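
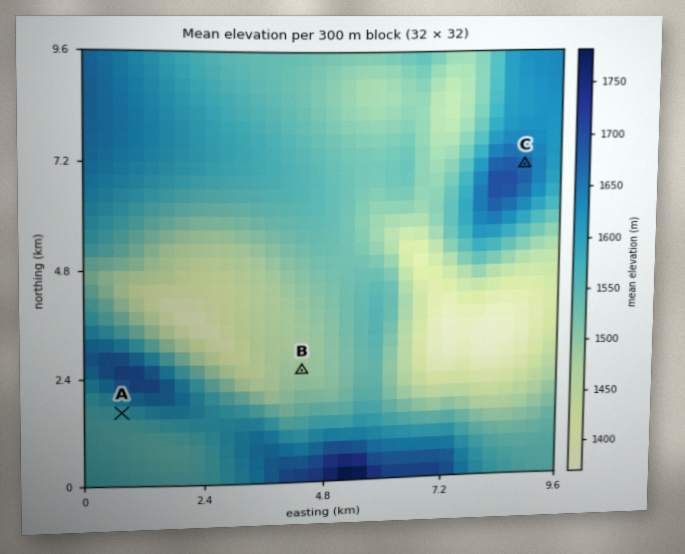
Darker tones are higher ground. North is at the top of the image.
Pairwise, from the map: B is below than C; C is above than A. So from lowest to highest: B A C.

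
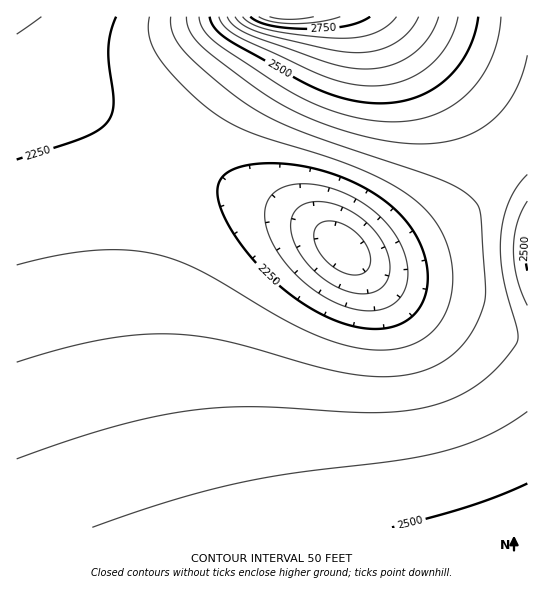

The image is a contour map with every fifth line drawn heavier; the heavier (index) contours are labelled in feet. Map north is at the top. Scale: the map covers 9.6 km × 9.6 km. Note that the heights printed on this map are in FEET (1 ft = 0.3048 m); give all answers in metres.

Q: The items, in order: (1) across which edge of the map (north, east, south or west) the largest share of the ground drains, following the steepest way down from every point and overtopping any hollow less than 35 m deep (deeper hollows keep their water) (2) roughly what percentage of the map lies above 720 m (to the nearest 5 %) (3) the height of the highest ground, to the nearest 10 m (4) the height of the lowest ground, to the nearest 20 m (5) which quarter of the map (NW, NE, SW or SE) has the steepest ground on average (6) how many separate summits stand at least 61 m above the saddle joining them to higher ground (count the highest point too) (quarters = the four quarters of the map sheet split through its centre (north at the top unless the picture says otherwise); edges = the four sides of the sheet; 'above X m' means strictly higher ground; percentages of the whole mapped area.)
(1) The largest share of the runoff leaves by the western edge.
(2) Ground above 720 m makes up about 50 % of the sheet.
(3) About 880 m is the highest elevation on the sheet.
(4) About 640 m is the lowest elevation on the sheet.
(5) The steepest ground, on average, is in the north-east quarter.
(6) There is 1 summit with 61 m or more of prominence.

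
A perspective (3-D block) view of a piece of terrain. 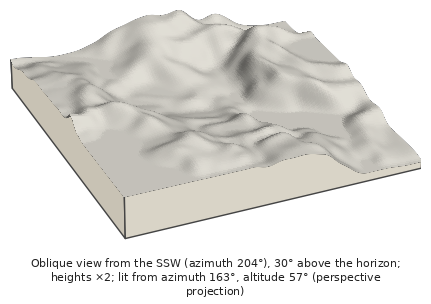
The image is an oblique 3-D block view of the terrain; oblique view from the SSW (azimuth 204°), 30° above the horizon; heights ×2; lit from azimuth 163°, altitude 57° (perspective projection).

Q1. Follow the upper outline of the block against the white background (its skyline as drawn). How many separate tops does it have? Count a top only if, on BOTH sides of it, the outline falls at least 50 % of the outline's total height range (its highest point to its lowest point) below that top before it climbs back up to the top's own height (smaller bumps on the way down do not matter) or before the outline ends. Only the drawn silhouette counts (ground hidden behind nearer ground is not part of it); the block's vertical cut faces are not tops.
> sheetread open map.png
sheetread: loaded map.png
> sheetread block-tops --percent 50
0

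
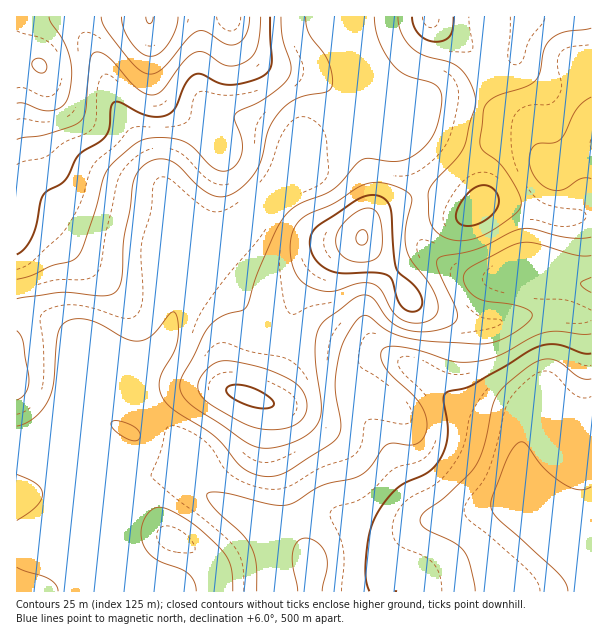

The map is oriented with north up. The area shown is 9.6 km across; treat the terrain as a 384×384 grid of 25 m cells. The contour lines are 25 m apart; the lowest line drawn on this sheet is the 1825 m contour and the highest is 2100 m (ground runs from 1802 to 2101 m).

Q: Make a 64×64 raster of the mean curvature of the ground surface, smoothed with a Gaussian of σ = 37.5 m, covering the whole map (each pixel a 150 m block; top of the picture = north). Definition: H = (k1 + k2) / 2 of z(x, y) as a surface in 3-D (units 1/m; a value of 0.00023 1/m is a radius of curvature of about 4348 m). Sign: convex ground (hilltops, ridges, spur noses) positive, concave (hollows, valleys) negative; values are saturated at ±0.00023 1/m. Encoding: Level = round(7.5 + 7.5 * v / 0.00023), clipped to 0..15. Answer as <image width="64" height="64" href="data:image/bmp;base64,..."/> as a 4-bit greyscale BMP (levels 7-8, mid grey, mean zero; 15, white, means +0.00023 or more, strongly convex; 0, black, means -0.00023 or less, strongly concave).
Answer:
<image width="64" height="64" href="data:image/bmp;base64,Qk12CAAAAAAAAHYAAAAoAAAAQAAAAEAAAAABAAQAAAAAAAAIAAATCwAAEwsAABAAAAAAAAAAAAAAABEREQAiIiIAMzMzAERERABVVVUAZmZmAHd3dwCIiIgAmZmZAKqqqgC7u7sAzMzMAN3d3QDu7u4A////AImruoV4d3d3czV6u5dUdmiZh2ZneJmZiHd3iZqpmZmYiJqpVniHd3UjVoq7l1R2aJqYdmZ4mZmId3eImZmZmIh4iIVXd4d2JGZnm8uXZHV5q6l2ZneJmYiHd3iZmIiId2d3RXd3d3J5mZmru5dkdYm7qXdnd4iZiIiHiIiId3d3ZmVnd3d3RZu7u7uqh2V2iaupd3d3eIiIiIiIiId3dmZmZXd3d3c4vNzMuph2R3aJqph3d3Znd4iImZmId3dmZmZmV3d3dzm83MuodmVXd3iYh3eIdmZmd3iIiId3ZmZmd3dld3d3OLzLqYZVVXd3d3dmd4h2VVVmZ3d3d2ZmZmeIiIdXd3c3q7qHZVRXdlVnZmZniHZVVVZmZmZmZmZneJiImGd3d2SamGVURFREZ3ZlVmeIh2VWZmZmZVVWZniJmZmZdnd3dImHVVVVVWZ3d2VWeIiHdmd3dmZmVVVniZmZmZmGd3d2aYZVZmZmeIiHZmZ4iId3d4h3eHZVVniJqpmZmWd3d3d4dVZ3d3iZmYh3d4iIh3eIiHiJh1VniJmaiIdlZ3d3dXh1Vnd3iaqZh3d3iZh3eJmIeJmGVWeJmZllRGd3d3VHmHVWZmeJqZh3dneJmHZ4qpd4moZVaJmZmEZ3d4d2NYqpdVVURXiYd2ZmeJmYdnmql3iallVoiYiIRneId1V5q7l1RENFeId3dmZ4mZdlebuoZ5qXVWiIiIhjR3d2aau8uWRDM0V4iIiZh3iZhlV5vKhnmpdVZ4iIiIczd3Sbu7qXVDM0V4mqq8yph4dlVpvMp1aKl1Vnd3iIqYJHdKu6mGVERWeJq7ze/9qGZVZ5vduWVomXVWd3d4jLlyd1q6hlVVZ4q8zN3d7/2nVEaL3tyXVFeYZVVnd3iMy4VHZ4U1VGeaze/u7dzN3JYzR73tuWVEZ4dlVVZneIzLljd2Zndkebzf//7cuqq7lTJYvcqFREZ4dlVURVZ4mruXJ3d3d2R4q83e3LqYeJmGQ1i7lkM0Z4h2VVQzRXmpqpcnd3d3VWZ4mrupiHZmeZdUWJhTESV4iHdmUyI0ebialyZ3d2RWVEV5mYdmZmZ5mGVXhjAAJXeIiIdkIRNpuZqHNXd1R3dTNGmZdlVWZ4mYZWdkEAAlZ3iaqXUxE2ipqYZTdjR4mGQ0aaqGVVZ4mYdmZlIAE0ZnibzMp1M0aaqphlQzV4mpdURpqodlZomYh2ZUMjV4iImazd3Lh2eKuZdmVVVomqmGRWmqh2ZniZh3d1ITe+/cu7u83u3Lq7zXZlVVVniaqYZVaJmHZniZl3eHQAOv//7LqZrO/t3d3dRFVVZniaqYdmZniIh2eJmHeJcwA8///rmHeazMzM3cs0VmZ4mZmZh2ZmZ4iHd4iId4mDADz//8l1VniIiJmph1Z3d4mamZiHZmdneJh3eId3moQAO//8lkM0VVMRI1ZUiId4mqmZiHZmd3Z4mYd3eIiahSFb/8lkMiMzElZlRESqh3iamZiIdmZ4dmeJh3d4mZqZd4vLhUMiIzMWd3YkVrqHiZmYiId2ZniHVniId4mqmb3dy5ZCIjMzMyAjADV4uYeJmYiId2ZWeIdkV4h3irqZz//qYxEkVmVUQxAkZ4mph4mYh3d3ZmZ4h3dEd3eaupnf/+gxEkeZmHVDM1eJq6mHiZh3d3dmZneHZ3M2eKzLqt//1yElit3bl1RGm8u7qYeImHd3d3dmZ3hldyNorNy6z//XITac7/7KdnnO7cupd3iYh3d4h2ZmeIRHcEesy6m//+hCNovf//ypm97cu5h3eJmHd4iHZlZniDJ1FXmYd53/+mRFaK3//sqru6maiHZ4mYh3d3dlVniZcxdCVVQzWe/rhmZmet/+ypiHd5p3Z3iZh3d3ZlVWeaqXMmQkMhE2rLqIiHZnre25dlRWmmZniZiHdmZURWeKvLl0N2NDIjRnd3eJl2eLy5dkQ0aaZniZmHZmVUM0Z5rMyoZEdlVURVVVVnmZd3iphlQ0VolmeJiHdmZlQzRnm8zLl2Rmd3ZnZVRFV4mHd4h2REZmd2eIh2Z3iHZURWibzMunVVZ3d4h2VENFaJmHd4ZUVndmZ4dlZomZh2VWeJq8u5dVVnd3iId3d0RWiph3h2VomGVnd2VomqmHd3eJmqqph1VWdmeJh3d3dEWKuXeHZnmYZlZ3d4mql2Z4iZmZmIh3VVVmZ4mHd3d2RXq6h3dmiphmVomZqphlVompmHdmZndlRVZ4iId3d3dFerqHdlaJl2VGm7u6hkNGm7l2VVVWeGREV4iId3d3d1VpuodmVomXZUeszKhkM1i8uGREVVaIdURniId3d3d3VFeph2ZmiZh2V6zLl1MjacynQzVnd4mXZniIh3d3d3ZERpmHeHeJmYhovMuXQiRqzKYxJYmHirqIiIh3d3dmVENGmZiZmYiImXm9y5dCJHrMpiAmm6ibzKmId3d3dmZUQ0eamJq6h2eIec3bljEUe923MBWsuZvLmHd3d3dmZVVVaKqYmrqGVWZ5zcp0ISWM79lBFazKqqh2Z3d3d2VWeIiJqXeKuXVEVXm7qFMiRq3/6mIlrNy5dURWd3d2ZVeby6mXdnmpZURWZ5mGVEVpzv/rdEat7slTNFZ3d3ZVac7sqHZ3aal2Zohmd2ZmZ4rO7tuGaL7/2VIkVnd3dlV77/yXRndZqpiJqlVlVmeIms3tyod5zv/ZUzRmd3d2VYz/64Y3d1mrqqq8"/>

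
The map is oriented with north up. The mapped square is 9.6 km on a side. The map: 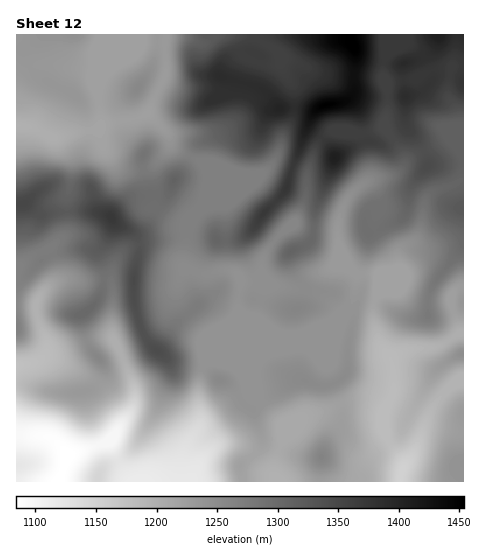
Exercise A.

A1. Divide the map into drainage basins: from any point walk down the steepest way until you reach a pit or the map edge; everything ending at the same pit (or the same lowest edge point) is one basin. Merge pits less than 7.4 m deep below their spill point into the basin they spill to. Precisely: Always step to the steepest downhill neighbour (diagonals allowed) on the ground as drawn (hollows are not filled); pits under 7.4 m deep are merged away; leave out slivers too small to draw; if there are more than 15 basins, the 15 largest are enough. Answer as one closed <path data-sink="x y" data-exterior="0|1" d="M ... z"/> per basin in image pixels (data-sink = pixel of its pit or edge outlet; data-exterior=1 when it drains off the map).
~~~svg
<path data-sink="59 481" data-exterior="1" d="M463 34l-194 0-9 8-4 12-4-2-13 2-8 7-10 16 39 11 20 20-9 3-7 8-2 7-7 5-27 1-29 12-32 49-35 4-10 7-11 12-27-6-42 5-17-12-9 2 1 277 80 0 4-11 4-4 14-6 14-11 20-32 19-44-2-10-6-9 10 8 26 3 8 4 9 9 13 5 8 9 3 8 9 7 5 0 18-15 22-13 7-1 14 6 13 0 11-5 6-6 4-40 12-46-1-19 7-24-1-12 30-11 7-7 4-9 2-19 17-21 37-5z"/><path data-sink="17 126" data-exterior="1" d="M267 34l-250 0-1 170 9-1 17 12 42-5 27 6 11-12 10-7 35-4 32-49 29-12 27-1 7-5 2-7 7-8 9-3-20-20-39-11 10-16 8-7 5-2 8 0 4 2 4-12z"/><path data-sink="400 481" data-exterior="1" d="M463 161l-36 5-17 21-2 19-4 9-7 7-30 11 1 12-7 24 1 19-8 24-7 38 0 22-7 8-8 5 10 21 0 17-18 26-4 16 1 17 143-1 0-176-20 9-16 1 0-16 8-19 28-34z"/><path data-sink="133 481" data-exterior="1" d="M171 361l-2 1 3 10-1 7-30 59-15 18-25 15-3 11 144-1-2-11 1-6 10-6 11-14 0-7-8-26-13-10-3-8-8-9-13-5-9-9-8-4-22-2z"/><path data-sink="278 481" data-exterior="1" d="M302 379l-16 6-34 24 9 23 1 12-11 14-10 6-1 6 3 12 77-1 2-25 6-14 12-15 3-14-1-7-10-22-16 1z"/>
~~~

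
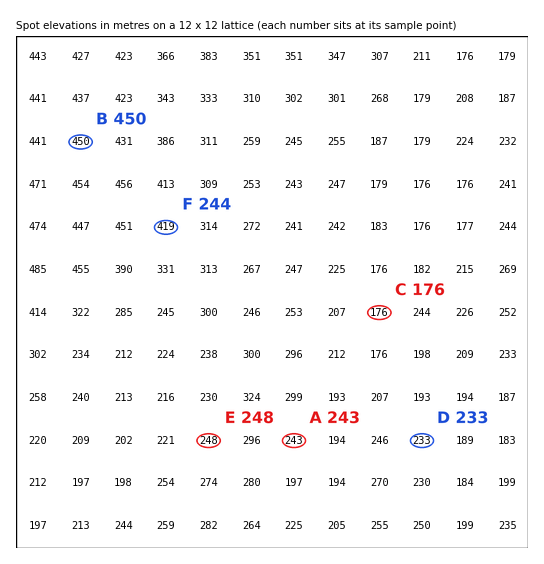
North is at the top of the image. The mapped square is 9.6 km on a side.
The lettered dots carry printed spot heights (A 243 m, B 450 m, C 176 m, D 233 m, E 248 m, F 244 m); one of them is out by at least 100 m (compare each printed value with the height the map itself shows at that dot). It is F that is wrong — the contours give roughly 419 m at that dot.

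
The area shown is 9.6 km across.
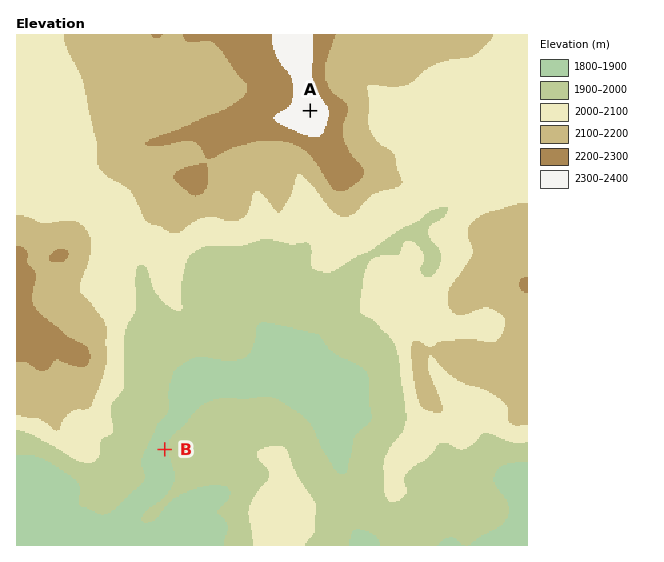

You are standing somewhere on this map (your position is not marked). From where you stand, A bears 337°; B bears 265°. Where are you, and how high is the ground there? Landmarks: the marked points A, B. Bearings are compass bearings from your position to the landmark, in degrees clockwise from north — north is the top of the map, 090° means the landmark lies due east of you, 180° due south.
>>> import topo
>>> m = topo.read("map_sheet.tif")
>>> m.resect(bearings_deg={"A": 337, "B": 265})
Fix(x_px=443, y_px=425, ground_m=2060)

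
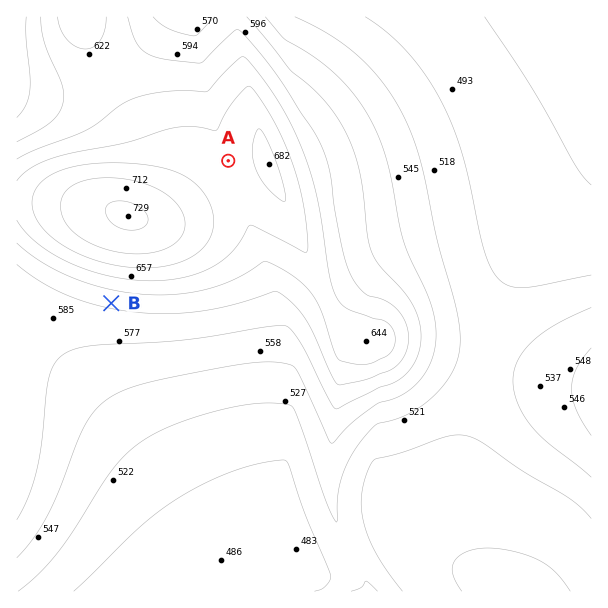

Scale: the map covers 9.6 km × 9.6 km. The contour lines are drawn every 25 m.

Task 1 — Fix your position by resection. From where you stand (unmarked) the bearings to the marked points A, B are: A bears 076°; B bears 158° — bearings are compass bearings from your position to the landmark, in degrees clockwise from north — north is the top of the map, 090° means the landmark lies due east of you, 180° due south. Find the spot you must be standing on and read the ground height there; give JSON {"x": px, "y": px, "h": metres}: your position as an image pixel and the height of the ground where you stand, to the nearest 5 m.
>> {"x": 70, "y": 200, "h": 705}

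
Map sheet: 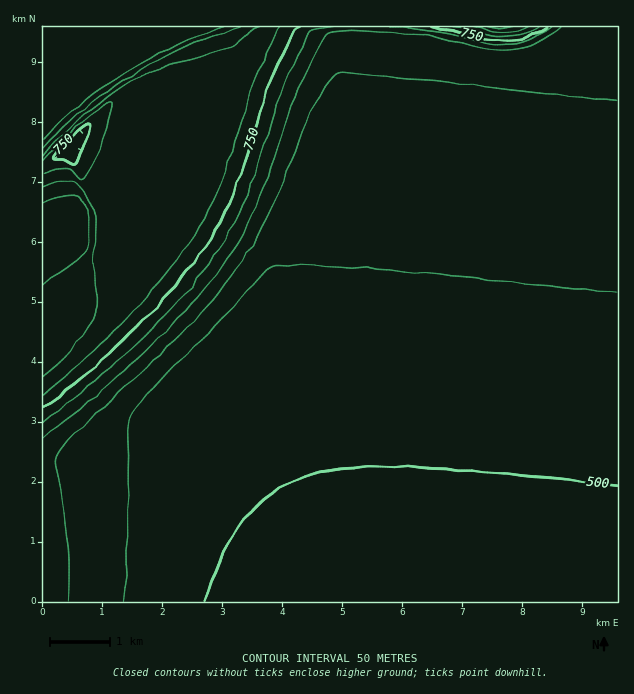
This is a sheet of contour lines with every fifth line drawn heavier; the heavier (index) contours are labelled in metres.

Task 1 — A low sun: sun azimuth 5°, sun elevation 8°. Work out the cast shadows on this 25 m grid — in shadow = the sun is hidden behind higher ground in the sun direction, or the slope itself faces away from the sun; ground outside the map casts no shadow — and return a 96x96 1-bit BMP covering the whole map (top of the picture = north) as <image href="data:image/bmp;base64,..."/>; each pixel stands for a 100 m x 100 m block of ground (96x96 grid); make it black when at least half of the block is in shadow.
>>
<image width="96" height="96" href="data:image/bmp;base64,Qk2+BAAAAAAAAD4AAAAoAAAAYAAAAGAAAAABAAEAAAAAAIAEAAATCwAAEwsAAAIAAAAAAAAA////AAAAAAAAAAAAAAAAAAAAAAAAAAAAAAAAAAAAAAAAAAAAAAAAAAAAAAAAAAAAAAAAAAAAAAAAAAAAAAAAAAAAAAAAAAAAAAAAAAAAAAAAAAAAAAAAAAAAAAAAAAAAAAAAAAAAAAAAAAAAAAAAAAAAAAAAAAAAAAAAAAAAAAAAAAAAAAAAAAAAAAAAAAAAAAAAAAAAAAAAAAAAAAAAAAAAAAAAAAAAAAAAAAAAAAAAAAAAAAAAAAAAAAAAAAAAAAAAAAAAAAAAAAAAAAAAAAAAAAAAAAAAAAAAAAAAAAAAAAAAAAAAAAAAAAAAAAAAAAAAAAAAAAAAAAAAAAAAAAAAAAAAAAAAAAAAAAAAAADAAAAAAAAAAAAAAADgAAAAAAAAAAAAAAD4AAAAAAAAAAAAAAD8AAAAAAAAAAAAAAD/AAAAAAAAAAAAAAD/gAAAAAAAAAAAAAD/4AAAAAAAAAAAAAD/8AAAAAAAAAAAAAD/+AAAAAAAAAAAAAD//AAAAAAAAAAAAAD//gAAAAAAAAAAAAD//wAAAAAAAAAAAAD//4AAAAAAAAAAAAD//8AAAAAAAAAAAAD//+AAAAAAAAAAAAB///AAAAAAAAAAAAAf//gAAAAAAAAAAAAH//wAAAAAAAAAAAAD//wAAAAAAAAAAAAA//4AAAAAAAAAAAAAf/4AAAAAAAAAAAAAH/8AAAAAAAAAAAAAD/+AAAAAAAAAAAAAB/+AAAAAAAAAAAAAAf+AAAAAAAAAAAAAAP/AAAAAAAAAAAAAAH/AAAAAAAAAAAAAAB/AAAAAAAAAAAAAAA/gAAAAAAAAAADAAAfgAAAAAAAAAADwAAHgAAAAAAAAAAD4AABAAAAAAAAAAAB8AAAAAAAAAAAAAAAeAAAAAAAAAAAAAAAOAAAAAAAAAAAAAAADAAAAAAAAAAAAAAABAAAAAAAAAAAAAAAAAAAAAAAAAAAAAAAAAAAAAAAAAAAAAAAAAAAAAAAAAAAAAAAAAAAAAAAAAAAAAAAAAAAAAAAAAAAAAAAAAAAAAAAAAAAAAAAAAAAAAAAAAAAAAAAAAAAAAAAAAAAAAAAAAAAAAAAAAAAAAAAAAAAAAAAAAAAAAAAAAAAAAAAAAAAAAADAAAAAAAAAAAAAAAD0AAAAAAAAAAAAAAD+AAAAAAAAAABwAAD/AAAAAAAAAAD4AAD/gAAAAAAAAAD8AAD/wAAAAAAAAAH8AAD/4AAAAAAAAAP+AAD/8AAAAAAAAAP/AAB/+AAAAAAAAAf/AAA//AAAAAAAAA//gAAf/gAAAAAAAA//gAAP/wAAAAAAAB//gAAH/8AAAAAAAD//wAAD//AAAAAAAH//wAAB//wAAAAAAH//4AAA//+AAAAAAf//4AAAP//gAAAAA///4AAAH//wAAAAB///8AAAD//4AAAAH///8AAAA//8AADz////+AAAAP/+AAP/////+AAAAH//AAf/////+AAAAB//gA///////AAAAAf/wB///////AAAAAH/8D///////gAAAAB//////////gA="/>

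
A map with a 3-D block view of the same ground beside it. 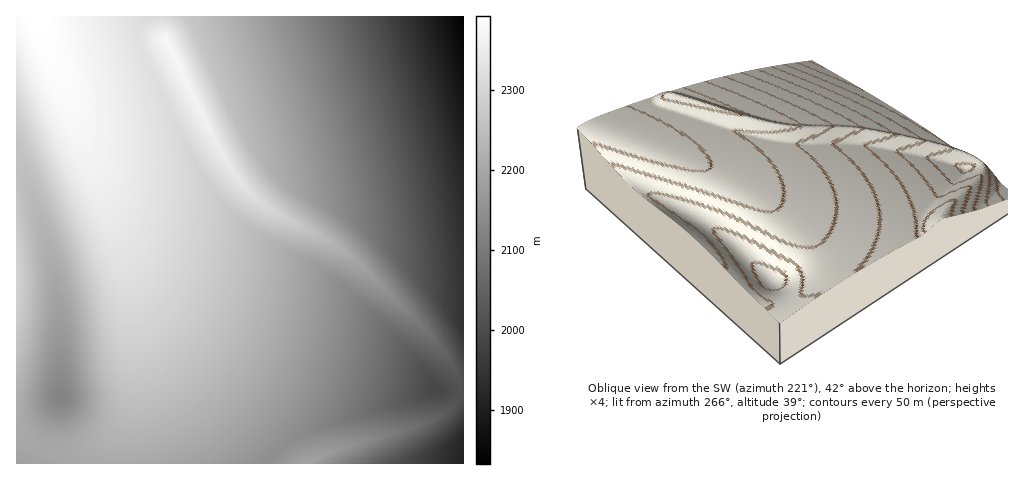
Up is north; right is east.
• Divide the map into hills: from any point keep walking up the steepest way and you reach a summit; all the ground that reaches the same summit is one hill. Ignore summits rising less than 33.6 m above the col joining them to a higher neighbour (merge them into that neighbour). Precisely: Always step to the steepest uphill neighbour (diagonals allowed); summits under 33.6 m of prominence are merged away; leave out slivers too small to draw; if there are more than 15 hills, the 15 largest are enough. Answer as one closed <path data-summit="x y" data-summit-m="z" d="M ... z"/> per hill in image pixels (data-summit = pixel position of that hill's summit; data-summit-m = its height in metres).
<path data-summit="34 17" data-summit-m="2392" d="M147 16l-131 1 0 149 4 0 5 8 20 61 11 43 4 40 0 81-22 64 229 1 17-18 30-17 82-25 38-15-4-11-17-23-76-74-17-13-42-21-28-17-29-28-26-41-55-114-2-14z"/><path data-summit="166 40" data-summit-m="2374" d="M463 16l-315 0-5 5-5 12 2 14 55 114 16 27 17 22 17 16 19 13 48 24 20 13 68 65 18 21 19 27 24 6 3 0z"/><path data-summit="17 273" data-summit-m="2294" d="M20 166l-4 1 0 296 22 1 22-65 0-81-4-40-8-35-23-69z"/><path data-summit="305 463" data-summit-m="2187" d="M435 388l-18 10-103 31-26 14-20 20 195 1 1-68z"/>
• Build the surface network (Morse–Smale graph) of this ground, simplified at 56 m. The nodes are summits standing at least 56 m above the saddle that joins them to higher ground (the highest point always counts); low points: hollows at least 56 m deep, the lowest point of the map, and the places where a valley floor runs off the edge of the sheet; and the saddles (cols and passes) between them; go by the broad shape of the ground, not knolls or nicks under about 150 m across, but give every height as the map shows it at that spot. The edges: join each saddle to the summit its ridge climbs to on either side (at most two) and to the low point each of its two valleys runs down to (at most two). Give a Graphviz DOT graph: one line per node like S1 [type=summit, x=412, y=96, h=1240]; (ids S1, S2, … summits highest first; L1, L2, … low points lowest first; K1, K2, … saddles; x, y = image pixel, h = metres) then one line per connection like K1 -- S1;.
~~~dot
graph terrain {
  S1 [type=summit, x=35, y=19, h=2392];
  L1 [type=low, x=463, y=17, h=1832];
  L2 [type=low, x=463, y=463, h=1903];
  L3 [type=low, x=61, y=397, h=2121];
  K1 [type=saddle, x=116, y=463, h=2203];
  K2 [type=saddle, x=463, y=384, h=2009];
  K1 -- S1;
  K1 -- L2;
  K1 -- L3;
  K2 -- S1;
  K2 -- L1;
  K2 -- L2;
}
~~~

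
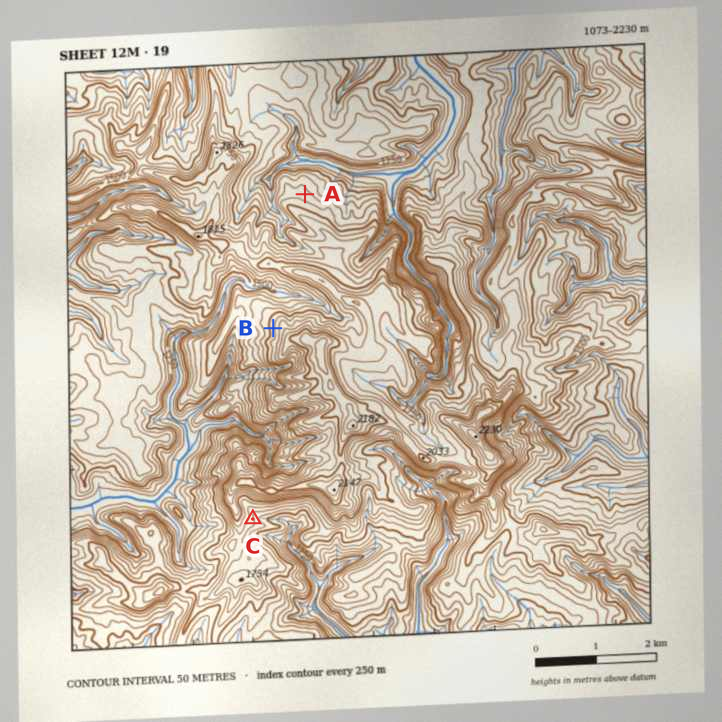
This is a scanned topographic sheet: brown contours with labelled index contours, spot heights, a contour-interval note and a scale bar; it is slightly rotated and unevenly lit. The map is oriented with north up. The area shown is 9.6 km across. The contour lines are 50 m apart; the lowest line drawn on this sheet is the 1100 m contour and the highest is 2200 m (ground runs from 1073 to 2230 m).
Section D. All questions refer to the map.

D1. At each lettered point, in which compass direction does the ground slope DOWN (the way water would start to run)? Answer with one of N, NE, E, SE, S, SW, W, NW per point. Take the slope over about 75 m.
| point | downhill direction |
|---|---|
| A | NE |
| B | W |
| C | E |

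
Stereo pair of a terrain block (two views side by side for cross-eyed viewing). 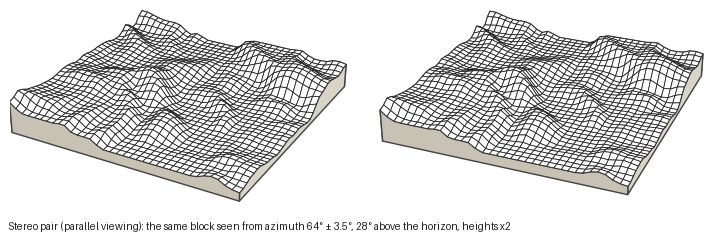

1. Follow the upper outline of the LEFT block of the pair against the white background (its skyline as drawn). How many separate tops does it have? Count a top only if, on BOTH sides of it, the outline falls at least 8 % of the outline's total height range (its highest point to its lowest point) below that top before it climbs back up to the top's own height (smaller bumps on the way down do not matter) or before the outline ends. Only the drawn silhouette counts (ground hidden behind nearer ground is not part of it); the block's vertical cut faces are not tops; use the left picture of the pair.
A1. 4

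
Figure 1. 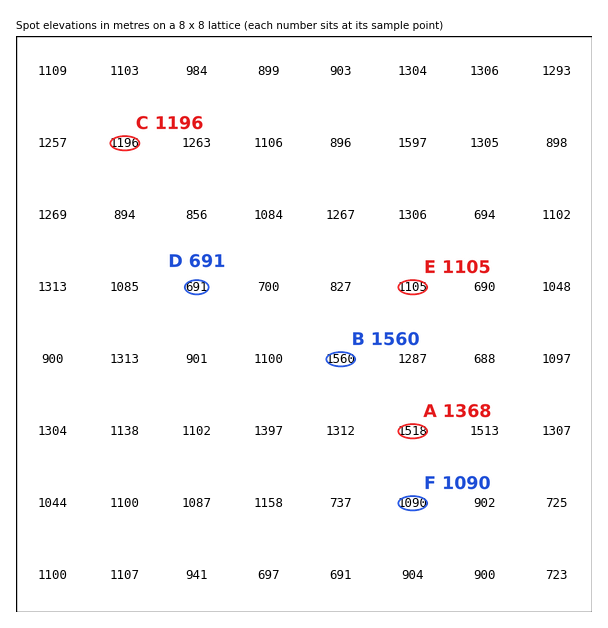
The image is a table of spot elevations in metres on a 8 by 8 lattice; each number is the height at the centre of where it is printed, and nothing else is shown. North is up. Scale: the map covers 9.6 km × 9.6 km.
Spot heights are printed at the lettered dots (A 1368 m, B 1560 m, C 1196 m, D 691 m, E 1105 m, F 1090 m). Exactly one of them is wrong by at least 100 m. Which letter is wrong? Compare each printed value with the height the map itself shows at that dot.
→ A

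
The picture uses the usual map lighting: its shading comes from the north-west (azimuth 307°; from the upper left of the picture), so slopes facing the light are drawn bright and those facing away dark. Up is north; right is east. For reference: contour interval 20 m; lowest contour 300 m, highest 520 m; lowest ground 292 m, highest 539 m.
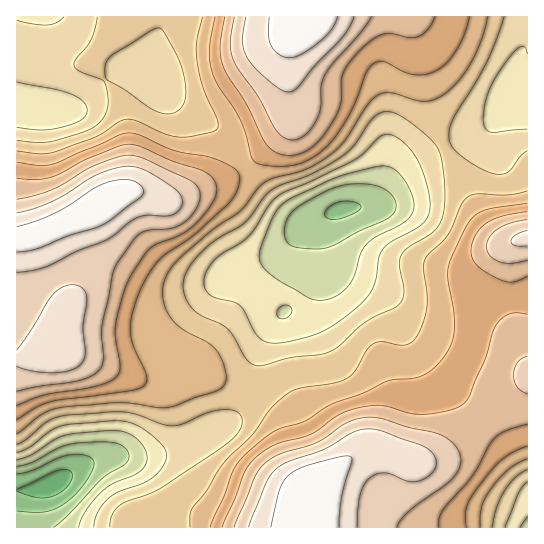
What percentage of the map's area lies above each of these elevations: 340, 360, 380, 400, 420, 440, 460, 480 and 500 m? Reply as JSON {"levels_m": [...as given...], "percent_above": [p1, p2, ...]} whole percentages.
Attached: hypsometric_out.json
{"levels_m": [340, 360, 380, 400, 420, 440, 460, 480, 500], "percent_above": [96, 92, 83, 70, 55, 42, 30, 21, 11]}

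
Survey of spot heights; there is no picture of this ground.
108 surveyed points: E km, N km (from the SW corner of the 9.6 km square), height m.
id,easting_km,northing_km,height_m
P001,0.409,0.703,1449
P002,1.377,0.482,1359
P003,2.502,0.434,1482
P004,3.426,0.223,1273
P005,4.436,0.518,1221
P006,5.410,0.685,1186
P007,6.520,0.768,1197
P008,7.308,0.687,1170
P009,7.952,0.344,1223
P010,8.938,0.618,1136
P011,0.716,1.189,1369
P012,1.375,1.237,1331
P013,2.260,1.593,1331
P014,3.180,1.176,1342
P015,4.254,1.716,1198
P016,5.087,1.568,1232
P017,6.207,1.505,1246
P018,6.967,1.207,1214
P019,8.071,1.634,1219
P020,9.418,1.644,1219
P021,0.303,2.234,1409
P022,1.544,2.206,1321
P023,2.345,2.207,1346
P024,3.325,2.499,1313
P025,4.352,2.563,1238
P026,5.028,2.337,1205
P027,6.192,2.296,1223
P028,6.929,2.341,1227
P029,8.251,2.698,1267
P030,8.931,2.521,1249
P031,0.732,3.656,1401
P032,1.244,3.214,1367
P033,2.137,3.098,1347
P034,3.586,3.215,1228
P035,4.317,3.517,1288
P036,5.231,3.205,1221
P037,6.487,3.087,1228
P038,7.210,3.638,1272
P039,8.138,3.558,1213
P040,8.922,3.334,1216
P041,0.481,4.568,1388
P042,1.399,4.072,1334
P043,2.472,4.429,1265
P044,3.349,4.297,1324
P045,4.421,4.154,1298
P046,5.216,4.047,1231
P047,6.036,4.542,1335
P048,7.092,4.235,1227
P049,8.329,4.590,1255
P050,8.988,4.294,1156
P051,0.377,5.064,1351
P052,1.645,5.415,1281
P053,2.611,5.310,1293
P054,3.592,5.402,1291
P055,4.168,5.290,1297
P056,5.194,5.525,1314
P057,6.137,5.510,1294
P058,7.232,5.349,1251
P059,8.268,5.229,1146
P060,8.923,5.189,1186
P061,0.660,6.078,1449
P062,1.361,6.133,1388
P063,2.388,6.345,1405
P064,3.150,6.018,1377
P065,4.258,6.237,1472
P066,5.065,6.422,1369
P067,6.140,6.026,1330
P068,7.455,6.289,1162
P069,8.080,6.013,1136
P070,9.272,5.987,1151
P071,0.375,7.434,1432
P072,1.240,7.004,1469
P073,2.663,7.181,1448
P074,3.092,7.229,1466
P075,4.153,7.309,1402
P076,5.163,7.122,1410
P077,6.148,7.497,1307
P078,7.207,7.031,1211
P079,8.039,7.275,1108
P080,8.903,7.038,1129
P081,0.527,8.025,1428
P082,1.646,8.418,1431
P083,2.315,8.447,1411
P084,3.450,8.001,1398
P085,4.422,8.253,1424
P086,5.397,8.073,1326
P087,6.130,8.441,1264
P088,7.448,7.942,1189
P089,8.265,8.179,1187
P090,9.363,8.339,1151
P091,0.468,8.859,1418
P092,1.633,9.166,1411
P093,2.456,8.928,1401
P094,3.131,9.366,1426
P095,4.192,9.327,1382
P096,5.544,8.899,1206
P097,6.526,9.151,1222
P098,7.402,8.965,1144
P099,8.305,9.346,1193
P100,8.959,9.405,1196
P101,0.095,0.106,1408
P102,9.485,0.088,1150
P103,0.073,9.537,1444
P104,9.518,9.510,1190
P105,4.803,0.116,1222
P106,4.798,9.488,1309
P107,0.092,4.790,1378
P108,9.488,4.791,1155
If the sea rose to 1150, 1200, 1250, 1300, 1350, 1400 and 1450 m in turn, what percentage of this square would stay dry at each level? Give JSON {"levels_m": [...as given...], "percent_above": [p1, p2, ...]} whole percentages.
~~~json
{"levels_m": [1150, 1200, 1250, 1300, 1350, 1400, 1450], "percent_above": [94, 82, 59, 45, 32, 21, 5]}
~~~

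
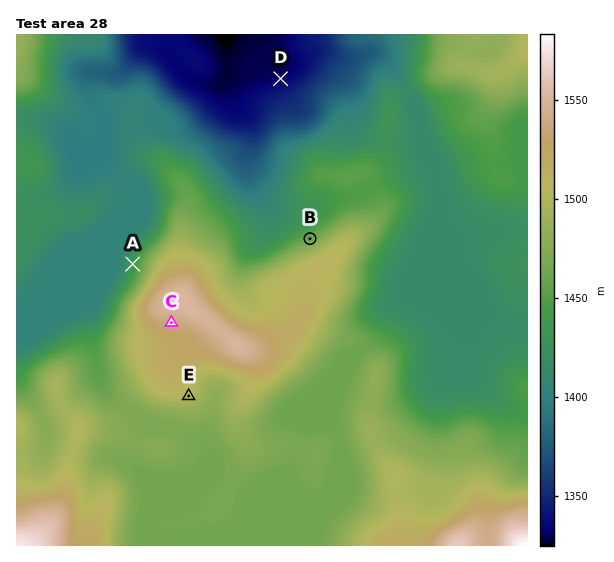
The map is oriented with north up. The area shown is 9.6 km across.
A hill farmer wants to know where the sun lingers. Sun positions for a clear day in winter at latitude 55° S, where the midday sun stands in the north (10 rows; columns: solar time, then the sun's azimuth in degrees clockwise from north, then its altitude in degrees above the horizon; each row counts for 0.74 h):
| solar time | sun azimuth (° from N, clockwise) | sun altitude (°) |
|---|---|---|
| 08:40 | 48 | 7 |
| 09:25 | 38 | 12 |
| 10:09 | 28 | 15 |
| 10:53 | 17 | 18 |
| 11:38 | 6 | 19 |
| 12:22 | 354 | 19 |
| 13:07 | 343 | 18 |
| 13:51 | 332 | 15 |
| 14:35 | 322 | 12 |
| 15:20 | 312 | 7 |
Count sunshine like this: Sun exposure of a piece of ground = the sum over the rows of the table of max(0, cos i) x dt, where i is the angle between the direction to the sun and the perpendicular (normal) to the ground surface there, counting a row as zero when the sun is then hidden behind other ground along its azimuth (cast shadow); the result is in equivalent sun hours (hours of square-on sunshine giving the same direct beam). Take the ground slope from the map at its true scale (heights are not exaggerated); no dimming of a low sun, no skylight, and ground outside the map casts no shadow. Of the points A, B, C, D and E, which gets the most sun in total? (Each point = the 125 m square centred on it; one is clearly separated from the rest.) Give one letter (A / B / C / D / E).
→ B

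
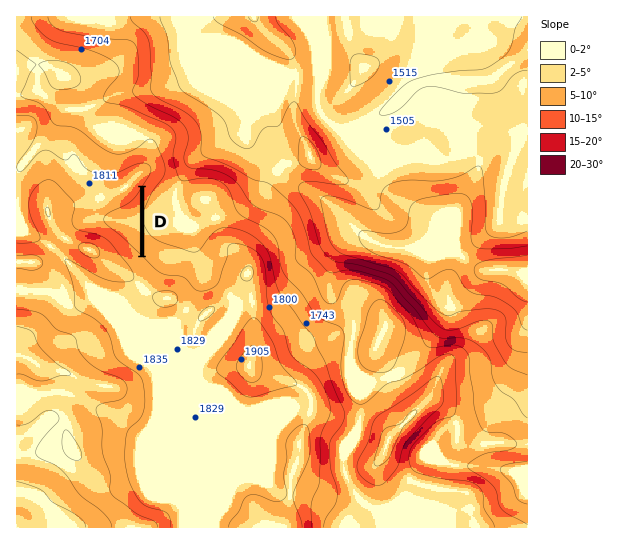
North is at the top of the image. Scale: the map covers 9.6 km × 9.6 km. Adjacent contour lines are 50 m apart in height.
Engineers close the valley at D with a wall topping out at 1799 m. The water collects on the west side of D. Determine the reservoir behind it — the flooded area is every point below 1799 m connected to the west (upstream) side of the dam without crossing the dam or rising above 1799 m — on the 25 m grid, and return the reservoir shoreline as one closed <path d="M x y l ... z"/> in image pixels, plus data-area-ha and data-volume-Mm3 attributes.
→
<path d="M139 192l-2 2 0 1-7 8-1 0-3 2-8 4-3 0-5 3-6 6 0 3 10 10 1 0 4 4 2 0 17 17 2-1 0-58-1-1z" data-area-ha="39" data-volume-Mm3="8.09"/>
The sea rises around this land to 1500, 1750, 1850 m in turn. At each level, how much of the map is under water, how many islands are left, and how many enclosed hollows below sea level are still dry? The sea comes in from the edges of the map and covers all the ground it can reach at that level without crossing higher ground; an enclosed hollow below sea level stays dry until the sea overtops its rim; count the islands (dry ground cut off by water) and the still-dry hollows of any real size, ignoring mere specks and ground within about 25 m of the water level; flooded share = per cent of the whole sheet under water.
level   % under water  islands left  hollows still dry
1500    9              0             0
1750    59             1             0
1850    85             1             0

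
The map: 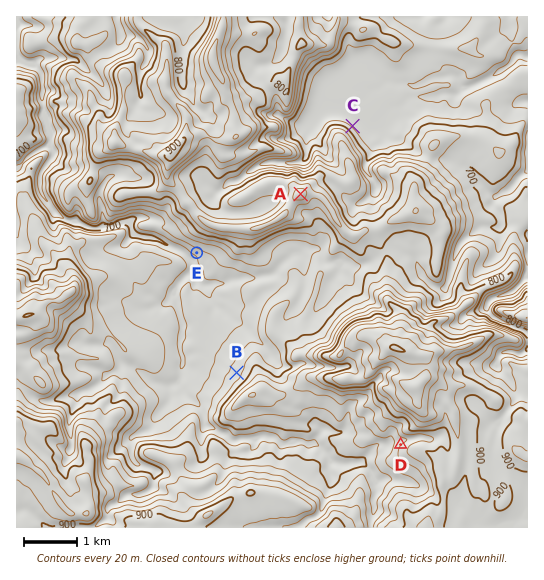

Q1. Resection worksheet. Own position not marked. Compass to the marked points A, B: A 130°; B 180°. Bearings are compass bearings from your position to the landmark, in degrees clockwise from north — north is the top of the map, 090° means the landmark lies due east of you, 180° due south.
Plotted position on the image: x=237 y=140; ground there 875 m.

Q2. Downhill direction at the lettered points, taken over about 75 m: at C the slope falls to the NE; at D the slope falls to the NW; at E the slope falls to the SW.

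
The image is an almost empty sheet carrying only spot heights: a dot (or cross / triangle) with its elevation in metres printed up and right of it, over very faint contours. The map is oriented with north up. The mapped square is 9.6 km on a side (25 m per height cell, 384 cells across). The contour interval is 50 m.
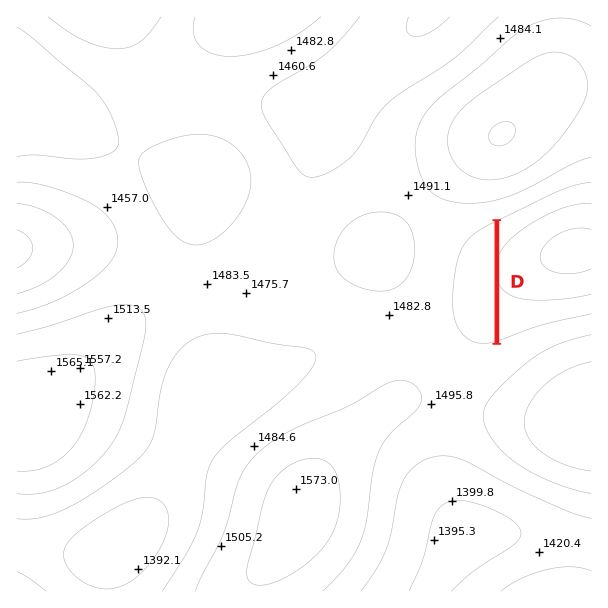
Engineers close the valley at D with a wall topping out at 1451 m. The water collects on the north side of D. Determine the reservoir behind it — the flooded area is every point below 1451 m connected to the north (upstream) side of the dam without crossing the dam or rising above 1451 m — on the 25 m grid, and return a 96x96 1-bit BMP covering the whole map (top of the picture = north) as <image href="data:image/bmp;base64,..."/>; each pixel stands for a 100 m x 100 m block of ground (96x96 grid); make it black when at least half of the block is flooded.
<image width="96" height="96" href="data:image/bmp;base64,Qk2+BAAAAAAAAD4AAAAoAAAAYAAAAGAAAAABAAEAAAAAAIAEAAATCwAAEwsAAAIAAAAAAAAA////AAAAAAAAAAAAAAAAAAAAAAAAAAAAAAAAAAAAAAAAAAAAAAAAAAAAAAAAAAAAAAAAAAAAAAAAAAAAAAAAAAAAAAAAAAAAAAAAAAAAAAAAAAAAAAAAAAAAAAAAAAAAAAAAAAAAAAAAAAAAAAAAAAAAAAAAAAAAAAAAAAAAAAAAAAAAAAAAAAAAAAAAAAAAAAAAAAAAAAAAAAAAAAAAAAAAAAAAAAAAAAAAAAAAAAAAAAAAAAAAAAAAAAAAAAAAAAAAAAAAAAAAAAAAAAAAAAAAAAAAAAAAAAAAAAAAAAAAAAAAAAAAAAAAAAAAAAAAAAAAAAAAAAAAAAAAAAAAAAAAAAAAAAAAAAAAAAAAAAAAAAAAAAAAAAAAAAAAAAAAAAAAAAAAAAAAAAAAAAAAAAAAAAAAAAAAAAAAAAAAAAAAAAAAAAAAAAAAAAAAAAAAAAAAAAAAAAAAAAAAAAAAAAAAAAAAAAAAAAAAAAAAAAAAAAAAAAAAAAAAAAAAAAAAAAAAAAAAAAAAAAAAAAAAAAAAAAAAAAAAAAAAAAAAAAAAAAAAAAAAAAAAAAAAAAAAAAAAAAAAAAAAAAAAAAAAAAAAAAAAAAAAAAAAAAAAAAAAAAAAAAAAAAAAAAAAAAAAAAAAAAAAAAAAAAAAAAAAAAAAAAAAAAAAAAAAAAAOAAAAAAAAAAAAAAAfAAAAAAAAAAAAAAA/AAAAAAAAAAAAAAB/AAAAAAAAAAAAAAB/AAAAAAAAAAAAAAB/AAAAAAAAAAAAAAB/AAAAAAAAAAAAAAD/AAAAAAAAAAAAAAB/AAAAAAAAAAAAAAB/AAAAAAAAAAAAAAB/AAAAAAAAAAAAAAB/AAAAAAAAAAAAAAB/AAAAAAAAAAAAAAB/AAAAAAAAAAAAAAB/AAAAAAAAAAAAAAA/AAAAAAAAAAAAAAA/AAAAAAAAAAAAAAAfAAAAAAAAAAAAAAAPAAAAAAAAAAAAAAAHAAAAAAAAAAAAAAAAAAAAAAAAAAAAAAAAAAAAAAAAAAAAAAAAAAAAAAAAAAAAAAAAAAAAAAAAAAAAAAAAAAAAAAAAAAAAAAAAAAAAAAAAAAAAAAAAAAAAAAAAAAAAAAAAAAAAAAAAAAAAAAAAAAAAAAAAAAAAAAAAAAAAAAAAAAAAAAAAAAAAAAAAAAAAAAAAAAAAAAAAAAAAAAAAAAAAAAAAAAAAAAAAAAAAAAAAAAAAAAAAAAAAAAAAAAAAAAAAAAAAAAAAAAAAAAAAAAAAAAAAAAAAAAAAAAAAAAAAAAAAAAAAAAAAAAAAAAAAAAAAAAAAAAAAAAAAAAAAAAAAAAAAAAAAAAAAAAAAAAAAAAAAAAAAAAAAAAAAAAAAAAAAAAAAAAAAAAAAAAAAAAAAAAAAAAAAAAAAAAAAAAAAAAAAAAAAAAAAAAAAAAAAAAAAAAAAAAAAAAAAAAAAAAAAAAAAAAAAAAAAAAAAAAAAAAAAAAAAAAAAAAAAAAAAAAAAAAAAAAAAAAAAAAAAAAAAAAAAAAAAAAAAAAAAAAAAAAAAAAAAAAA="/>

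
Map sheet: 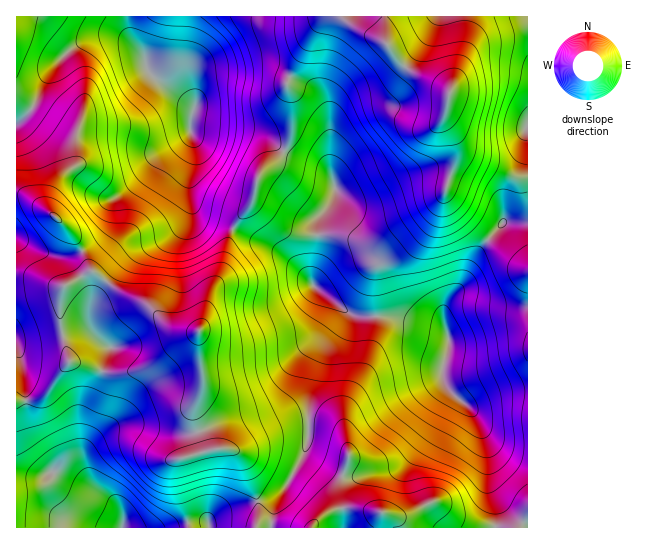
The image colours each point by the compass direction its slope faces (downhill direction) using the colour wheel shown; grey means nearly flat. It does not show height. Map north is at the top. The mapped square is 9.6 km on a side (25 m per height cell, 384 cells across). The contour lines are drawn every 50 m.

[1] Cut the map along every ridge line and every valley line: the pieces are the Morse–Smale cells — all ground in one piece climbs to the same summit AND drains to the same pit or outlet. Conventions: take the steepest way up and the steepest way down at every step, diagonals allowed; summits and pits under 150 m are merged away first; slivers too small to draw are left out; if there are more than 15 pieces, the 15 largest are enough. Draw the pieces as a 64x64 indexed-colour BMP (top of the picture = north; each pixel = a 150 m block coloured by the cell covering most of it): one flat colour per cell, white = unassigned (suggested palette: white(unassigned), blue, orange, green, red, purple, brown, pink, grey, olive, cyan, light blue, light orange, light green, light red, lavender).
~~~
<image width="64" height="64" href="data:image/bmp;base64,Qk12CAAAAAAAAHYAAAAoAAAAQAAAAEAAAAABAAQAAAAAAAAIAAATCwAAEwsAABAAAAAAAAAA////ALR3HwAOf/8ALKAsACgn1gC9Z5QAS1aMAMJ34wB/f38AIr28AM++FwDox64AeLv/AIrfmACWmP8A1bDFAIiIiIiIiIRERERJmURERHd3d3d3d3d3MzMzMzMzMzMwiIiIiIiIhEREREREREREd3d3d3d3d3czMzMzMzMzMzOIiIiIiIiERERERERERER3d3d3d3MzMzMzMzMzMzMzM4iIiIiIiERERERERERERHd3d3d3czMzMzMzMzMzMzMziIiIiIhEREREREREREREd3d3d3dzMzMzMzMzMzMzMzOIiIiERERERERERERERER3d3d3d3MzMzMzMzMzMzMzM0RIhERERERERERERERER3d3d3d3czMzMzMzMzMzMzMzRERERERERERERERERERHd3d3d3dzMzMzMzMzMzMzMzNERERERERERERERERERHd3d3d3d3MzMzMzMzMzMzMzM0REREREREREREREREREd3d3d3d3dzMzMzMzMzMzMzMzRERERERERERERERDMzM3d3d3d3dzMzMzMzMzMzMzMRFEREREREREREREREMzMzM3d3d3d3MzMzMzMzMzMzEREUREREREREREREREQzMzMzMzd3dzMzMzMzMzMzMzERERREREREREREREREQzMzMzMzMzMzMzMzMzMzMzMzMRERFERERERERERERERDMzMzMzMzMzMzMzMzMzMzMzMREREUREREREREREREREMzMzMzMzMzMzMzMzMzMzMzMRERERIiRERERERERERERDMzMzMzMzMzMzMzMzMzMzMREREREiIkREREREREREREMzMzMzMzMzMzMzMzMzMzMRERERESIiJEREREREREREQzMzMzMzMzMzMzMzMzMzMRERERERIiIiRERCIkRERERDMzMzMzMzMzMzMzMzMzMxEREREREiIiJEIiIiIiREREMzMzMzMzMzMzMzMzMzMzERERERESIiIiIiIiIiIkREQzMzMzMzMzMzMzMzMzMzMxERERERIiIiIiIiIiIiIkRDMzMzMzMzMzMzMzMzMzMzEREREREiIiIiIiIiIiIiJEMzMzMzMzMzMzMzMzMzMzMRERERESIiIiIiIiIiIiIiIzMzMzMzMzMzMzMzMzMzMxERERERIiIiIiIiIiIiIiIjMzMzMzMzMzMzMzMzMzEREREREREiIiIiIiIiIiIiIiIzMzMzMzMzMzMxERERERERERERESIiIiIiIiIiIiIiIjMzMzMzMzMzMRERERERERERERERIiIiIiIiIiIiIiIiMzMzMzMzMzEREREREREREREREREiIiIiIiIiIiIiIiIzMzMzMzMzERERERERERERERERESIiIiIiIiIiIiIiIiMzMzMzMzERERERERERERERERERIiIiIiIiIiIiIiIiIzMzMzMzEREREREREREREREREREiIiIiIiIiIiIiIiIiMzMzMzERERERERERERERERERESIiIiIiIiIiIiIiIiIzMzMzERERERERERERERERERERIiIiIiIiIiIiIiIiIjMzMzEREREREREREREREREREREiIiIiIiIiIiIiIiIiMzMxERERERERERERERERERERESIiIiIiIiIiIiIiIiIjMRERERERERERERERERERERERIiIiIiIiIiIiIiIiIiEREREREREREREREREREREREREiIiIiIiIiIiIiIiJVVRERERERERERERERERERERERESIiIiIiIiIiIiIiJVVVURERERERERERERERERERERERIiIiIiIiIiIiIiJVVVVREREREREREREREREREREREREiIiIiIiIiIiIiIlVVVVURERERERERERERERERERERESIiIiIiIiIiIiIiVVVVVRERERERERERERERERERERERIiIiIiIiIiIiIiJVVVVVEREREREREREREREREREREREiIiIiIiIiIiIiIlVVVVVREREREREREREREREREREWZiIiIiIiIiIiIiIiVVVVVVURERERERERERERERERFmZmIiIiIiIiIiIiIiJVVVVVVVERERERERERERERERZmZmYiIiIiIiIiIiIiIlVVVVVVVRERERERERERERERZmZmZiIiIiIiIiIiIiIiVVVVVVVVERERERERERERERZmZmZmIiIiIiIiIiIiIiJVVVVVVVURERERERERERERFmZmZmYiIiIiIiIiIiIiIlVVVVVVVRERERERERERERFmZmZmZlIiIiIiIiIiIiIiVVVVVVVVEREREREREREREWZmZmZmVSIiIiIiIiIiIiJVVVVVVVURERERERERERERZmZmZmZVUiIiIiIiIiIiJVVVVVVVVRERERERERERERFmZmZmZlVSIiIiIiIiIiJVVVVVVVVVEREREREREREREWZmZmZmVVIiIiIiIiIiVVVVVVVVVVUREREREREREREWZmZmZmZVVSIiIiIiIiVVVVVVVVVVVRERERERERERFmZmZmZmZlVVUiIiIiIiVVVVVVVVVVVVURERERERERZmZmZmZmZmVVVSIiIiIiJVVVVVVVVVVVVRERERERERZmZmZmZmZmZVVVUiIiIiIlVVVVVVVVVVVVURERERERZmZmZmZmZmZlVVVVUiIiJVVVVVVVVVVVVVVRERERERZmZmZmZmZmZmVVVVVVVVVVVVVVVVVVVVVVVVURERERZmZmZmZmZmZmZVVVVVVVVVVVVVVVVVVVVVVVVVEREWZmZmZmZmZmZmZlVVVVVVVVVVVVVVVVVVVVVVVVURFmZmZmZmZmZmZmZm"/>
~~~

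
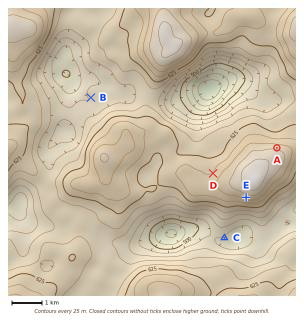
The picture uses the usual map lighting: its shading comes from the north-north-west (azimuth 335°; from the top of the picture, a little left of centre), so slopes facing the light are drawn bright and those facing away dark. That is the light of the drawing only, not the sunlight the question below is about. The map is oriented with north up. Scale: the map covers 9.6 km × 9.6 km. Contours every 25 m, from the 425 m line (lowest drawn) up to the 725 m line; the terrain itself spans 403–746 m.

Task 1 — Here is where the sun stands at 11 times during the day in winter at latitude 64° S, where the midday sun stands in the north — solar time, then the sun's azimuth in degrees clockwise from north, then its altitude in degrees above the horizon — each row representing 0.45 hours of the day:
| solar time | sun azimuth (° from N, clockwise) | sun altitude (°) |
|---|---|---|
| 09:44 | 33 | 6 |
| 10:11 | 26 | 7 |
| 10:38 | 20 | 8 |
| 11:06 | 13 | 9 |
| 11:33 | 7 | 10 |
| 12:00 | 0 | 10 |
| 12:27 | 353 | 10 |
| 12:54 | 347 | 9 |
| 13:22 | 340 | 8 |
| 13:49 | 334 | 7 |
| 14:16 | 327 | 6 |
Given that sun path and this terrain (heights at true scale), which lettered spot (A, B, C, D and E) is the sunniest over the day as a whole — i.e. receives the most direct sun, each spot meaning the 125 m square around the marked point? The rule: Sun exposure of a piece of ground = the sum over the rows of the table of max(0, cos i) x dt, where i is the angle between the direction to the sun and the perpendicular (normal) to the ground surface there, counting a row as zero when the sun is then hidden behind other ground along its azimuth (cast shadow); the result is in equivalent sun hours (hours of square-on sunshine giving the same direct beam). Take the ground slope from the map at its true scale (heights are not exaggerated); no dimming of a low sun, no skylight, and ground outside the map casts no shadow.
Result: A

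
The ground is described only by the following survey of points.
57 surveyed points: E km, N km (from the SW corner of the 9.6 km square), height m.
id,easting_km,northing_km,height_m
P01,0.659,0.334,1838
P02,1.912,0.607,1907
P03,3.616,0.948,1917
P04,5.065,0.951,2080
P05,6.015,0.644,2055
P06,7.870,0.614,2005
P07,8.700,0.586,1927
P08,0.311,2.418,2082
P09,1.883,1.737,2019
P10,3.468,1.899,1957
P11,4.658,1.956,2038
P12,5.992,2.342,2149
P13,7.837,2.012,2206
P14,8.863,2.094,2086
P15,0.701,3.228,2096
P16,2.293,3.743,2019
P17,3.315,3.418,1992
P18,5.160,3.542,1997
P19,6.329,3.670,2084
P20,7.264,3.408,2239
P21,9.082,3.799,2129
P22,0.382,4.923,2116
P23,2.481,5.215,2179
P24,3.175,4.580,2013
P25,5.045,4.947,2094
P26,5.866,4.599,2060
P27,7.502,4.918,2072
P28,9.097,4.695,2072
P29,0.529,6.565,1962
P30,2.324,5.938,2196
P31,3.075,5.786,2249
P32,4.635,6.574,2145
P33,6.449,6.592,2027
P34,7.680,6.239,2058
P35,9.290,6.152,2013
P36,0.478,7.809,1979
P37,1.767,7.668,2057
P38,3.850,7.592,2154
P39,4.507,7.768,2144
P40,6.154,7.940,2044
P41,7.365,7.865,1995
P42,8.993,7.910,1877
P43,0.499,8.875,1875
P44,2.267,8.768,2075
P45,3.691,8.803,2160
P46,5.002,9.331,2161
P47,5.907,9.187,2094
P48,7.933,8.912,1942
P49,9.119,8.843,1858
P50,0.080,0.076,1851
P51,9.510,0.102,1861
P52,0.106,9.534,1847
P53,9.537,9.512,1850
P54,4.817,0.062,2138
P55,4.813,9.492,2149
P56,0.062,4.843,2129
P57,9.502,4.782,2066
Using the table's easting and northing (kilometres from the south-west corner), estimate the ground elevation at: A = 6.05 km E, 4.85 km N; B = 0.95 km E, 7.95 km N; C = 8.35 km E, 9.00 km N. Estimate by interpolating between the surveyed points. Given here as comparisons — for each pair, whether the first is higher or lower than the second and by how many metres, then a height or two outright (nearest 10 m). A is higher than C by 160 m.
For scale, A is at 2080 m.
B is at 2010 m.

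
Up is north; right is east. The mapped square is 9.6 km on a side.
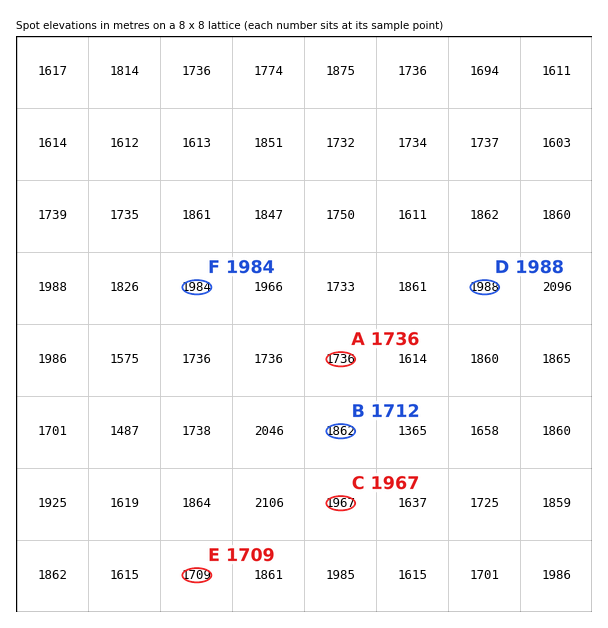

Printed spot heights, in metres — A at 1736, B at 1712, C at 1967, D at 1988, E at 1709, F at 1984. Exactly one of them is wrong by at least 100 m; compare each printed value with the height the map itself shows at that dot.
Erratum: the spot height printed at B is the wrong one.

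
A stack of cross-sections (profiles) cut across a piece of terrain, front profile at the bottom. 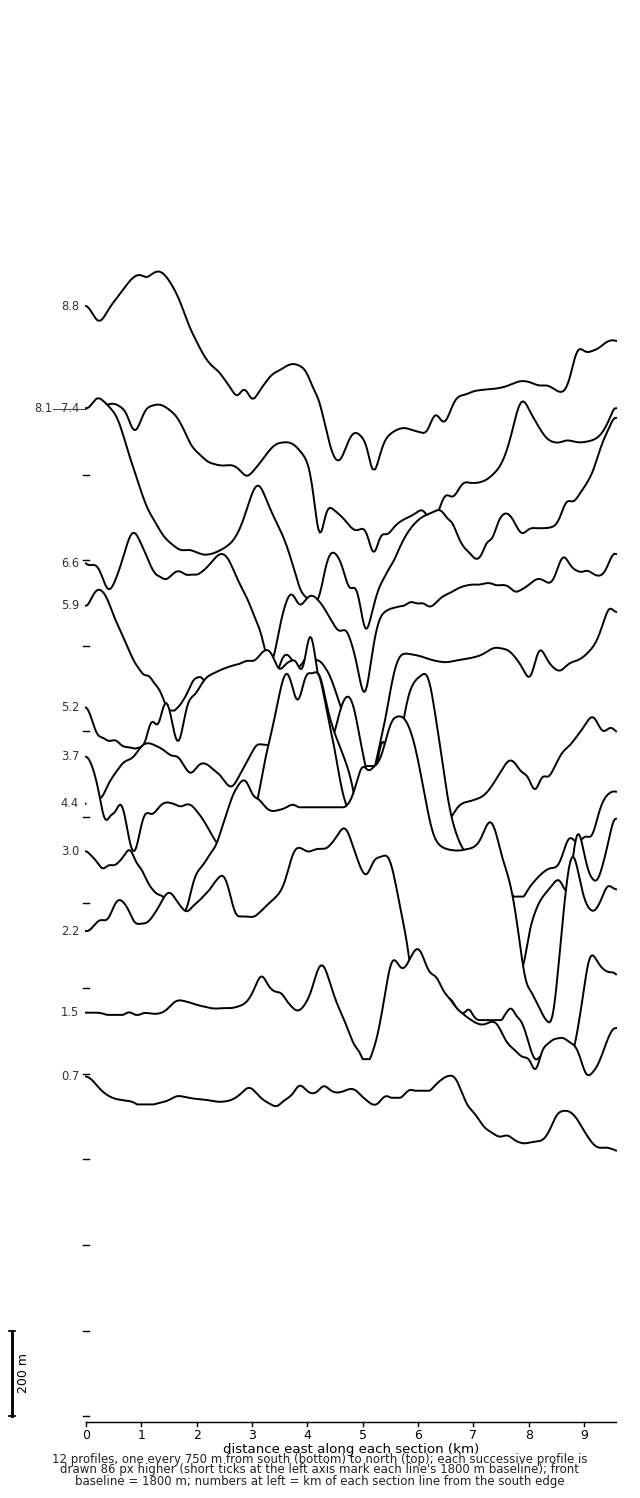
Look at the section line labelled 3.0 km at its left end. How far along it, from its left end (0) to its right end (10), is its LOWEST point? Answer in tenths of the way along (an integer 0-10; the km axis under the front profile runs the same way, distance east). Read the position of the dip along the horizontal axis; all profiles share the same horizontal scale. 9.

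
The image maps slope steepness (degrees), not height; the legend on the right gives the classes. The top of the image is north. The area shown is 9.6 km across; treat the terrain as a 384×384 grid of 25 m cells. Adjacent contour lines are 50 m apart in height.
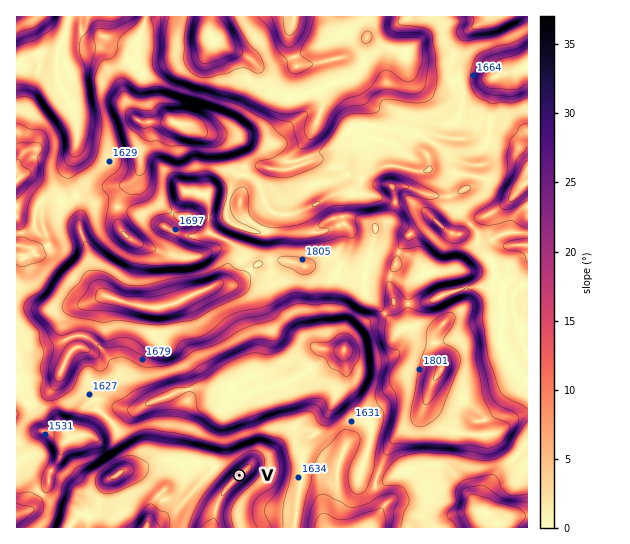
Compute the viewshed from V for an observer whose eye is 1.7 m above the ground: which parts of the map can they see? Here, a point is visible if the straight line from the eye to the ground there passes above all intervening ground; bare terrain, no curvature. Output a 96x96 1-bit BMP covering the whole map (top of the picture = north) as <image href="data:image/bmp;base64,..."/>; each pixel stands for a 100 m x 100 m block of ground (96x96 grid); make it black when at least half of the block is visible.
<image width="96" height="96" href="data:image/bmp;base64,Qk2+BAAAAAAAAD4AAAAoAAAAYAAAAGAAAAABAAEAAAAAAIAEAAATCwAAEwsAAAIAAAAAAAAA////AAAAAAAAd/AAPgAB//AAAAAAP/wAHgAB//AAAAAAP/wADAAA//AAAAAAP/4AAAAAf/gAAAAAP/8AAAAAB/wAAAMAB/+AAAAAAH4AwB8AAH/AAAAAAB4HgDwAAH/gAAAAAAf/gH8AAD/wAAAAAAB/wH8AAD/8AEAAAAAf/v8AAB/+AAAAAAAP/38AAA//AAAAAAAH//8AAAf/gAAAAAAD//8AAAf/wAAAAAAD/4EAAAP/wAAAAAJ//4AAAAH/AAAAAAf//4AAAABAAAAAAAP//8AAAAAAAAAAAAP//8AAAAAAAAAAAAP/88AAAABgAAAAAAH/4ADAAAAgAAAAAAH44ADwB+AAAAAAAAH4AAD///gAAAAAAAD4BAD///4AAAAAAAD4AAD3//8AAAAAAAD8AADD///AAAAAAAD8AACB///wAAAAAAD8AAAB///8AAAAAAD+AAAA////AAAAAAD+AAAA////wAAAAAB/AAAAf///4AAAAAB/AAAAf///+AAAAAB/AAAAP////AAAAAB+AAAAP////wAAAAB+AAAAD////8AAAAB+AAAAB/////AAAAP/AAAA//////4AAAP/AAAB//////+AAAP/gAAD///////AAAP/AAAH///////gAAADAAAH///////wABgAAAADH//////8AfgAAAAAA/AD////x/AAAAAAAIAA//////DgAAAAAAAAH/////H4AAAAAAAAB/////H8AAAAAAAAAB////H/4AAAAAAAAB////D/+AAAAAAAAB////h/8AAAAAAAAB/8f/h8AAAAAAAAABHAf/hwAAAAAAAAABAAffxAAAAAAAAAAAAACPwAAAAAAAAAAAAAAPwAAAAAAAAAAAAAAPwAAAAAAAAAAAAAAPwAAAAAAAAAAAAAAPYAAAAAAAAAAAAAAOIAAAAAAAAAAAAAAAAAAAAAAAAAAAAAAAAAAAAAAAAAAAAAAAAAAAAAAAAAAAAAAAAAAAAAAAAAAAAAAAAAAAAAAAAAAAAAAAAAAAAAAAAAAAAAAAAAAAAAAAAAAAAAAAAAAAAAAAAAAAAAAAAAAAAAAAAAAAAAAAAAAAAAAAAAAAAAAAAAAAAAAAAAAAAAAAAAAAAAAAAAAAAAAAAAAAAAAAAAAAAAAAAAAAAAAAAAAAACAAAAAAAAAAAAAAAHgAAAAAAAAAAAAAAHwAAAAAAAAAAAAAAH4AAAAAAAAAAAAAAF4AAAAAAAAAAAAAD+8AAAAAAAAAAAAAf/8AAAAAAAAAAAAA///AAAAAAAAAAAAB///4AAAD4AAAAAAD///+DwAP8AAAAAAH/////4Af8AAAAAAP/B///wA/8AAAAAAP+AP//wA/8AAAAAAf+AB//wAZ8AAAAAH/8AAf/wAQcAAAAAP/gAAf/gAAEAAAAAP/AAAf/gAAAAAAAAP+AB///gAAAAAAAAPwAB//4AAAAAAAAAMAAA//AAAAAAAAAAAAAA/4AAAAAAAAAAAAAAf4AAAAAAAAAAAAAAB4AAAAAAAAAAAAAAAIAAAAA="/>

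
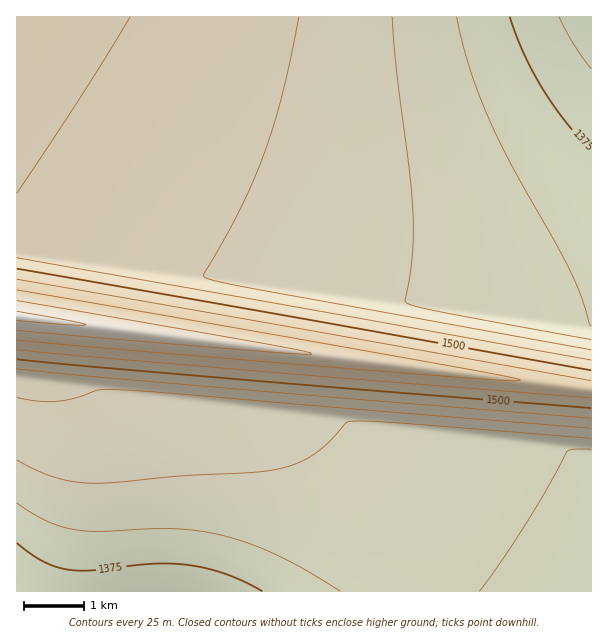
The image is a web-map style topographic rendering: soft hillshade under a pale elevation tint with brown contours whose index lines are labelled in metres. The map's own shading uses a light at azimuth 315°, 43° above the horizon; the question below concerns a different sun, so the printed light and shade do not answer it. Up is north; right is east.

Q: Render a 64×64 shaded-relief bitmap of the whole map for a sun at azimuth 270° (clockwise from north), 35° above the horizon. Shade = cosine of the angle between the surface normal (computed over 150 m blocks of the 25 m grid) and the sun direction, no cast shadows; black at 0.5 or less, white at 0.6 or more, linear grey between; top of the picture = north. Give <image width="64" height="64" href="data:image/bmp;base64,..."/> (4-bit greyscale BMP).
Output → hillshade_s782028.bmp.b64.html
<image width="64" height="64" href="data:image/bmp;base64,Qk12CAAAAAAAAHYAAAAoAAAAQAAAAEAAAAABAAQAAAAAAAAIAAATCwAAEwsAABAAAAAAAAAAAAAAABEREQAiIiIAMzMzAERERABVVVUAZmZmAHd3dwCIiIgAmZmZAKqqqgC7u7sAzMzMAN3d3QDu7u4A////AO3cy7uqqqqqu8zN3e7u7u3d3MzLu7u7u6qqqqqqqqqq7t3Mu6qqqqu7zM3d3d3d3d3MzMu7u7u6qqqqqqqqqqru3cy7uqqqq7vMzN3d3d3d3MzMu7u7u6qqqqqqqqqqqu7dzMu7qqq7u7zMzd3d3dzMzMu7u7u7qqqqqqqqqqqq7t3My7u6q7u7vMzM3d3MzMzMu7u7u7qqqqqqqqqqqqru7dzLu7u7u7u8zMzMzMzMzLu7u7u7qqqqqqqqqqqqqu7d3Mu7u7u7u7zMzMzMzMzLu7u7u7qqqqqqqqqqqqqq7t3cy7u7u7u7u8zMzMzMy7u7u7u7qqqqqqqqqqqqqqru3czLu7u7u7u7u8zMzMu7u7u7u7qqqqqqqqqqqqqqqu7dzMu7u7u7u7u7u7u7u7u7u7u7qqqqqqqqqqqqqqqq7t3My7u7u7u7u7u7u7u7u7u7u7qqqqqqqqqqqqqqqqrt3czLu7u7u7u7u7u7u7u7u7u7qqqqqqqqqqqqqqqqqt3czLu7u7u7u7u7u7u7u7u7u7qqqqqqqqqqqqqqqqqq3dzMu7u7u7u7u7u7u7u7u7u7qqqqqqqqqqqqqqqqqqrdzMy7u7u7u7u7u7u7u7u7u7qqqqqqqqqqqqqqqqqqqtzMy7u7u7u7u7u7u7u7u7u6qqqqqqqqqqqqqqqqqqqqzMy7u7u7u7u7u7u7u7u7uqqqqqqqqqqqqqqqqru7vMzMzLu7u7u7u7u7u7u7u7qqqqqqqqqqqqq7u7zMzMzMzMzLu7u7u7qqq7u7u7uqqqqqqqqru7u8zMzMzMzMzMzMzLu7u7u6qqqqqqqqqqqqq7u7vMzMzMzMzMzMzMzMzMzLu7u7u6qqqqqqqru7u7zMzMzMzMzMzMzMzMzMzMzMzLu7u7u6qqqru7u8zMzMzMzMzMzMzMzMzMzMzMzMzMzMu7u7u7u7vMzMzMzMzMzMzMzMzMzMzMzMzMzMzMzMy7u7vMzMzMzMzMzMzMzMzMzMzMzMzMzMzMzMzMu7qZiId8zMzMzMzMzMzMzMzMzMzMzMzMzMzMzLu6qYiHd3d3d3zMzMzMzMzMzMzMzMzMzMzMzMzLuqmYiHd3d3d3d3d3fMzMzMzMzMzMzMzMzMzMy7qpmIh3d3d3d3d3d3d3d3d8zMzMzMzMzMzMzMu6qZiIh3d3d3d3d3d3d3d3d3d3d3zMzMzMzMzLu6mYiId3d3d3d3d3d3d3d3d3d3d3d3d3fMzMzLuqmYiHd3d3d3d3d3d3d3d3d3d3d3d3d3d4iJmbqpmIiHd3d3d3d3d3d3d3d3d3d3d3d3d3eIiZmqqqqqiHd3d3d3d3d3d3d3d3d3d3d3d3d3iImZmqqqqqqqqqp3d3d3d3d3d3d3d3d3d3d3eIiJmaqqqqqqqqqqqqqqqnd3d3d3d3d3d3d3d3iIiZmqqqqqqqqqqqqqqqqqqqqqd3d3d3d3d3d4iImZqqqqqqqqqqqqqqqqqqqqqqqqqqp3d3d3eIiJmaqqqqqqqqqqqqqqqqqqqqqqqqqqqqqqqniIiZmqqqqqqqqqqqqqqqqqqqqqqqqqqqqqqqqqqqqqqqqqqqqqqqqqqqqqqqqqqqqqqqqqqqqqqqqqqqqqqqqqqqqqqqqqqqqqqqqqqqqqqqqqqqqqqqqqqqqqqqqqqqqqqqqqqqqqqqqqqqqqqqqqqqqqqqqqqqqqqqqqqqqqqqqqqqqqqqqqqqqqqqqqqqqqqqqqqqqqqqqqqqqqqqqqqqqqqqqqqqqqqqqqqqqqqqqqqqqqqqqqqqqqqqqqqqqqqqqqqqqqqqqqqqqqqqqqqqqqqqqqqqqqmZmZmZmZqqqqqqqqqqqqqqqqqqqqqqqqqqqqqqqqqZmZmZmZmZmqqqqqqqqqqqqqqqqqqqqqqqqqqqqqqqmZmZmZmZmZmaqqqqqqqqqqqqqqqqqqqqqqqqqqqqqqmZmZmZmZmZmZqqqqqqqqqqqqqqqqqqqqqqqqqqqqqpmZmZmZmZmZmZmqqqqqqqqqqqqqqqqqqqqqqqqqqqqpmZmZmZmZmZmZmaqqqqqqqqqqqqqqqqqqqqqqqqqqqpmZmZmZmZmZmZmZqqqqqqqqqqqqqqqqqqqqqqqqqqqZmZmZmZmZmZmZmZmqqqqqqqqqqqqqqqqqqqqqqqqqqZmZmZmZmZmZmZmZmaqqqqqqqqqqqqqqqqqqqqqqqqqpmZmZmZmZmZmZmZmZqqqqqqqqqqqqqqqqqqqqqqqqqpmZmZmZmZmZmZmZmZmqqqqqqqqqqqqqqqqqqqqqqqqpmZmZmZmZmZmIiIiIiKqqqqqqqqqqqqqqqqqqqqqqqpmZmZmZmZmYiIiIiIiIqqqqqqqqqqqqqqqqqqqqqqqqmZmZmZmZmYiIiIiIiIiqqqqqqqqqqqqqqqqqqqqqqqmZmZmZmZmIiIiIiIiIiKqqqqqqqqqqqqqqqqqqqqqqmZmZmZmZmIiIiIiIiIiIqqqqqqqqqqqqqqqqqqqqqqqZmZmZmZmIiIiIiIiIiIiqqqqqqqqqqqqqqqqqqqqqqZmZmZmZmIiIiIiIiIiIiKqqqqqqqqqqqqqqqqqqqqqpmZmZmZmIiIiIiIiIiIiIqqqqqqqqqqqqqqqqqqqqqpmZmZmZmYiIiIiIiIh3iIiqqqqqqqqqqqqqqqqqqqqqmZmZmZmYiIiIiIh3d3d3eKqqqqqqqqqqqqqqqqqqqqqZmZmZmYiIiIiIh3d3d3d3"/>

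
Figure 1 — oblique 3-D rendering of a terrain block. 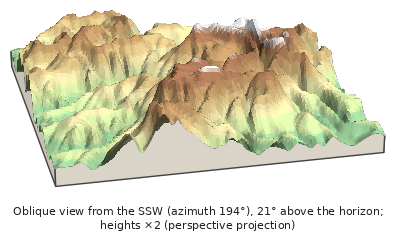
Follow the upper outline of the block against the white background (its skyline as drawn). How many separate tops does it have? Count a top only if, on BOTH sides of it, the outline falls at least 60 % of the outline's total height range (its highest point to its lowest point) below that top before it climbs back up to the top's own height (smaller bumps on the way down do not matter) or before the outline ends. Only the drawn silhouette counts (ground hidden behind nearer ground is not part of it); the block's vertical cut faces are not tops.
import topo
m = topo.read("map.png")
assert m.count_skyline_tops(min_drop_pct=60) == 0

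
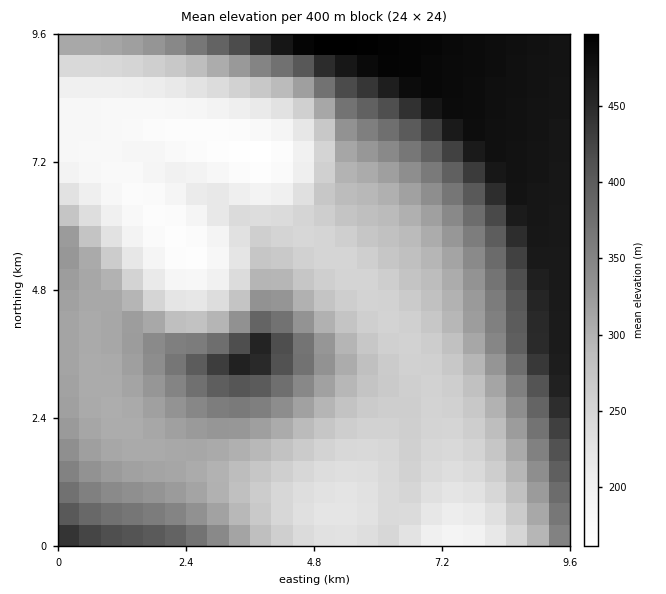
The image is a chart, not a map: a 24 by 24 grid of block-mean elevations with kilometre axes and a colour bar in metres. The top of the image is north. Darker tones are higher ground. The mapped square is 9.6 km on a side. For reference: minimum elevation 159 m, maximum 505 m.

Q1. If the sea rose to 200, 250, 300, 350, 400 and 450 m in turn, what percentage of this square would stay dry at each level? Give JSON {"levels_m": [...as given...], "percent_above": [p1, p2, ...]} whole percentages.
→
{"levels_m": [200, 250, 300, 350, 400, 450], "percent_above": [88, 74, 52, 30, 20, 14]}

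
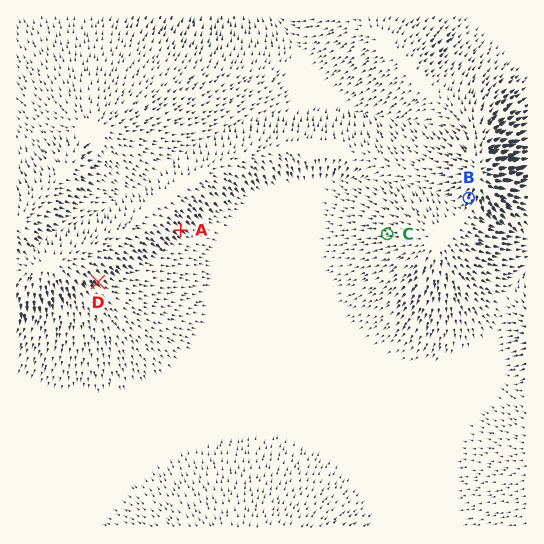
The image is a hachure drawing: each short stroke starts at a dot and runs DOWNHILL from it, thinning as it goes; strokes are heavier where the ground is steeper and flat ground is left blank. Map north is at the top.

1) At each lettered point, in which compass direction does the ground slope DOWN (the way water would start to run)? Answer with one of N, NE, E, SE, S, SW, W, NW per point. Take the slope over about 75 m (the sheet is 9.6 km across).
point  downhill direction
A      SE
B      SW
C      W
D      SE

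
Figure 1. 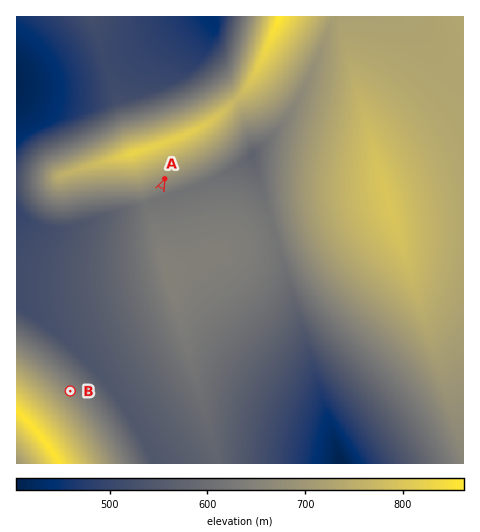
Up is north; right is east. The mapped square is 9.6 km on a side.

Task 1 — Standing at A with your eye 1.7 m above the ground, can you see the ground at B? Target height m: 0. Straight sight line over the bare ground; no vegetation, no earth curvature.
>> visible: true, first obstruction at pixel None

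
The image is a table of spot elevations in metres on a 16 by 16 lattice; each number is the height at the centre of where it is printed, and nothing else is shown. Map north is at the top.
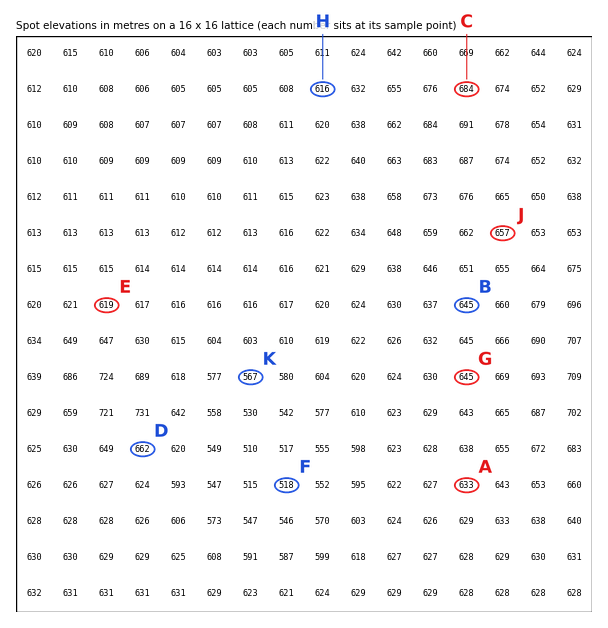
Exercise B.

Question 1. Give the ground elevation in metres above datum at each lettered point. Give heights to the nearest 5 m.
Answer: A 635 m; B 645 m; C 685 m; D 660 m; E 620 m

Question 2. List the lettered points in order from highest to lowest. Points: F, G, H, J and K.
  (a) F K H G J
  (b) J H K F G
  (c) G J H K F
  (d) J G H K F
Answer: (d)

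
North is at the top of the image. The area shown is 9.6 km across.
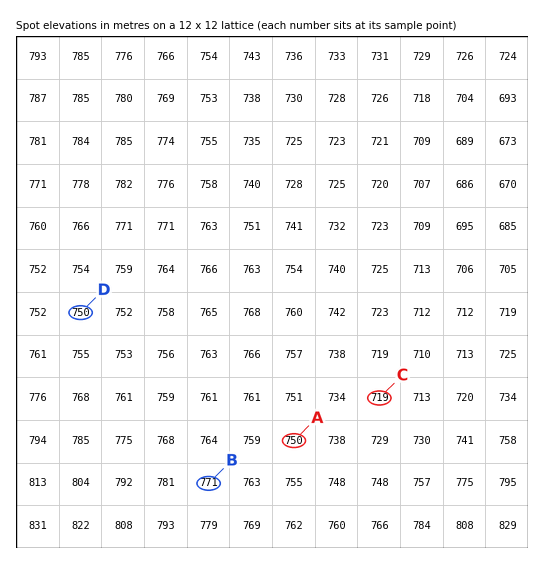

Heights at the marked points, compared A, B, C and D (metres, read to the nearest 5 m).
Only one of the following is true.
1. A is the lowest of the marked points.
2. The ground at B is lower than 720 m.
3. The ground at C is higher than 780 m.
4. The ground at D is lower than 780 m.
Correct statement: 4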